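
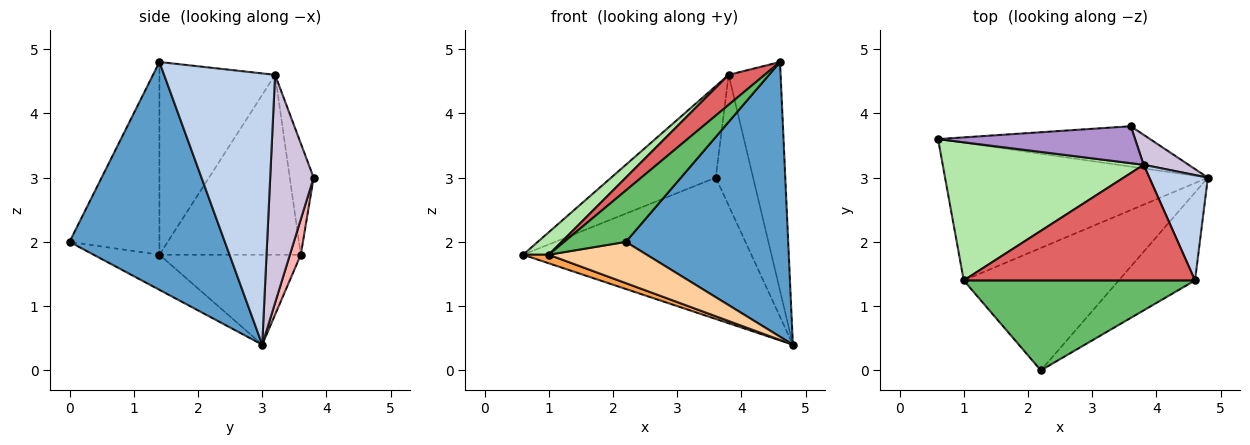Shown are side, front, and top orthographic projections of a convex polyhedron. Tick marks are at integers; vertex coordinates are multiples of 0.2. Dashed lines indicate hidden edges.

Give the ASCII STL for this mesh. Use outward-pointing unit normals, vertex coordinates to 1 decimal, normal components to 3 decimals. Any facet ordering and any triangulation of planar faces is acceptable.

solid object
 facet normal 0.674 -0.704 -0.225
  outer loop
   vertex 4.6 1.4 4.8
   vertex 2.2 0.0 2.0
   vertex 4.8 3.0 0.4
  endloop
 endfacet
 facet normal 0.889 0.416 0.192
  outer loop
   vertex 3.8 3.2 4.6
   vertex 4.6 1.4 4.8
   vertex 4.8 3.0 0.4
  endloop
 endfacet
 facet normal -0.323 -0.059 -0.944
  outer loop
   vertex 1.0 1.4 1.8
   vertex 0.6 3.6 1.8
   vertex 4.8 3.0 0.4
  endloop
 endfacet
 facet normal -0.210 -0.312 -0.927
  outer loop
   vertex 1.0 1.4 1.8
   vertex 4.8 3.0 0.4
   vertex 2.2 0.0 2.0
  endloop
 endfacet
 facet normal -0.586 -0.402 0.703
  outer loop
   vertex 1.0 1.4 1.8
   vertex 2.2 0.0 2.0
   vertex 4.6 1.4 4.8
  endloop
 endfacet
 facet normal -0.662 -0.120 0.740
  outer loop
   vertex 1.0 1.4 1.8
   vertex 3.8 3.2 4.6
   vertex 0.6 3.6 1.8
  endloop
 endfacet
 facet normal -0.628 -0.195 0.753
  outer loop
   vertex 1.0 1.4 1.8
   vertex 4.6 1.4 4.8
   vertex 3.8 3.2 4.6
  endloop
 endfacet
 facet normal 0.046 0.961 -0.274
  outer loop
   vertex 3.6 3.8 3.0
   vertex 4.8 3.0 0.4
   vertex 0.6 3.6 1.8
  endloop
 endfacet
 facet normal -0.207 0.907 0.366
  outer loop
   vertex 3.6 3.8 3.0
   vertex 0.6 3.6 1.8
   vertex 3.8 3.2 4.6
  endloop
 endfacet
 facet normal 0.750 0.645 0.148
  outer loop
   vertex 3.6 3.8 3.0
   vertex 3.8 3.2 4.6
   vertex 4.8 3.0 0.4
  endloop
 endfacet
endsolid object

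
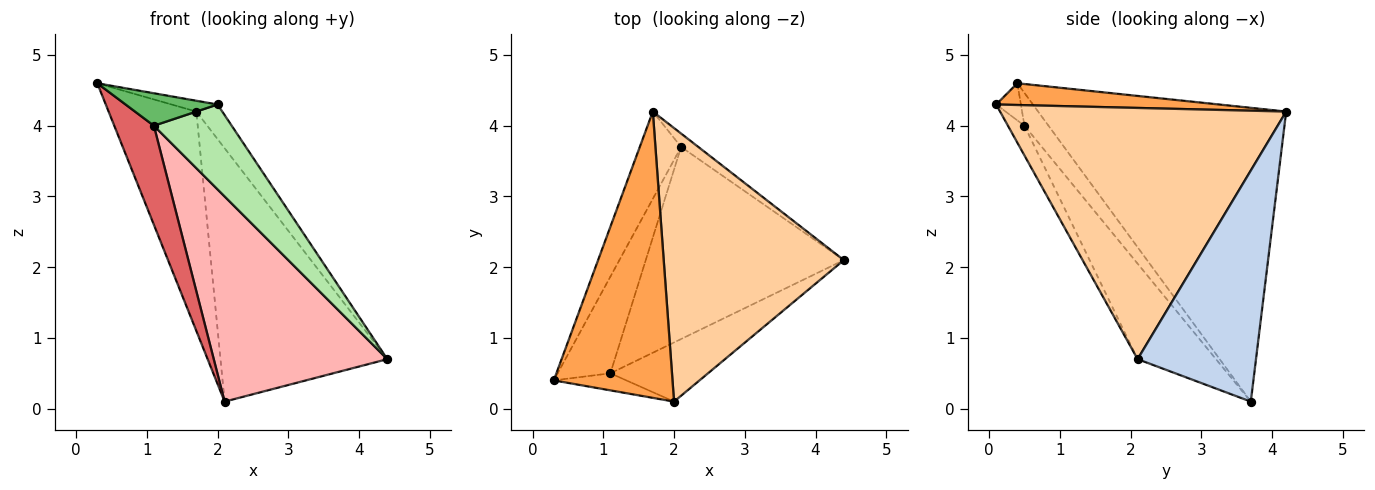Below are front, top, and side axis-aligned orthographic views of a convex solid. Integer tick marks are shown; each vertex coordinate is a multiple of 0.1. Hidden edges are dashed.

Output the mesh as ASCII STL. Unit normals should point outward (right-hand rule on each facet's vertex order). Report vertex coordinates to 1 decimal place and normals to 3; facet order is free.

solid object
 facet normal -0.935 0.330 -0.131
  outer loop
   vertex 2.1 3.7 0.1
   vertex 0.3 0.4 4.6
   vertex 1.7 4.2 4.2
  endloop
 endfacet
 facet normal 0.578 0.815 -0.043
  outer loop
   vertex 2.1 3.7 0.1
   vertex 1.7 4.2 4.2
   vertex 4.4 2.1 0.7
  endloop
 endfacet
 facet normal 0.180 0.037 0.983
  outer loop
   vertex 2.0 0.1 4.3
   vertex 1.7 4.2 4.2
   vertex 0.3 0.4 4.6
  endloop
 endfacet
 facet normal 0.810 0.073 0.581
  outer loop
   vertex 2.0 0.1 4.3
   vertex 4.4 2.1 0.7
   vertex 1.7 4.2 4.2
  endloop
 endfacet
 facet normal -0.232 -0.861 -0.453
  outer loop
   vertex 1.1 0.5 4.0
   vertex 2.0 0.1 4.3
   vertex 0.3 0.4 4.6
  endloop
 endfacet
 facet normal -0.171 -0.808 -0.563
  outer loop
   vertex 1.1 0.5 4.0
   vertex 4.4 2.1 0.7
   vertex 2.0 0.1 4.3
  endloop
 endfacet
 facet normal -0.398 -0.656 -0.641
  outer loop
   vertex 1.1 0.5 4.0
   vertex 0.3 0.4 4.6
   vertex 2.1 3.7 0.1
  endloop
 endfacet
 facet normal -0.313 -0.693 -0.649
  outer loop
   vertex 1.1 0.5 4.0
   vertex 2.1 3.7 0.1
   vertex 4.4 2.1 0.7
  endloop
 endfacet
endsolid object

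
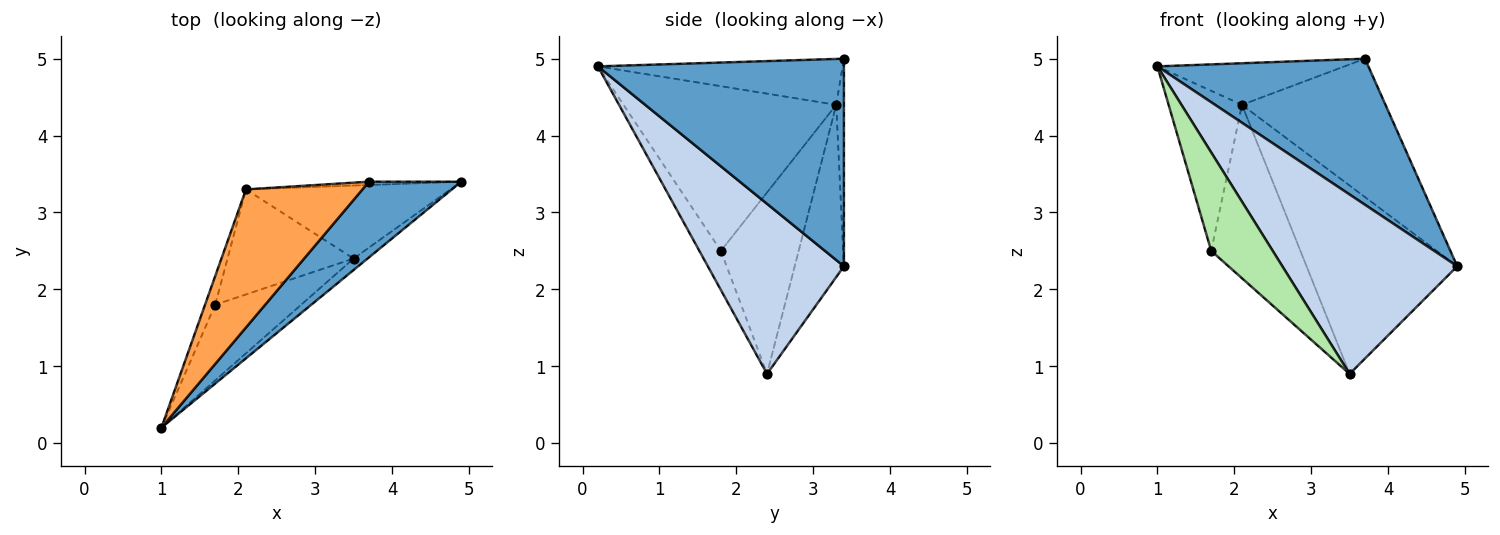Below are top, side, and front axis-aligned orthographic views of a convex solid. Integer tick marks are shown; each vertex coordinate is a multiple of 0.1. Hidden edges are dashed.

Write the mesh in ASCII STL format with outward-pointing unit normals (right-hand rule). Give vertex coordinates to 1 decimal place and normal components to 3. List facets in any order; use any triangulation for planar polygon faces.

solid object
 facet normal 0.719 -0.617 0.320
  outer loop
   vertex 3.7 3.4 5.0
   vertex 1.0 0.2 4.9
   vertex 4.9 3.4 2.3
  endloop
 endfacet
 facet normal 0.613 -0.788 -0.050
  outer loop
   vertex 3.5 2.4 0.9
   vertex 4.9 3.4 2.3
   vertex 1.0 0.2 4.9
  endloop
 endfacet
 facet normal -0.353 0.270 0.896
  outer loop
   vertex 2.1 3.3 4.4
   vertex 1.0 0.2 4.9
   vertex 3.7 3.4 5.0
  endloop
 endfacet
 facet normal -0.053 0.998 -0.024
  outer loop
   vertex 2.1 3.3 4.4
   vertex 3.7 3.4 5.0
   vertex 4.9 3.4 2.3
  endloop
 endfacet
 facet normal -0.291 0.892 -0.346
  outer loop
   vertex 2.1 3.3 4.4
   vertex 4.9 3.4 2.3
   vertex 3.5 2.4 0.9
  endloop
 endfacet
 facet normal -0.267 -0.764 -0.587
  outer loop
   vertex 1.7 1.8 2.5
   vertex 3.5 2.4 0.9
   vertex 1.0 0.2 4.9
  endloop
 endfacet
 facet normal -0.944 0.325 -0.058
  outer loop
   vertex 1.7 1.8 2.5
   vertex 1.0 0.2 4.9
   vertex 2.1 3.3 4.4
  endloop
 endfacet
 facet normal -0.598 0.686 -0.415
  outer loop
   vertex 1.7 1.8 2.5
   vertex 2.1 3.3 4.4
   vertex 3.5 2.4 0.9
  endloop
 endfacet
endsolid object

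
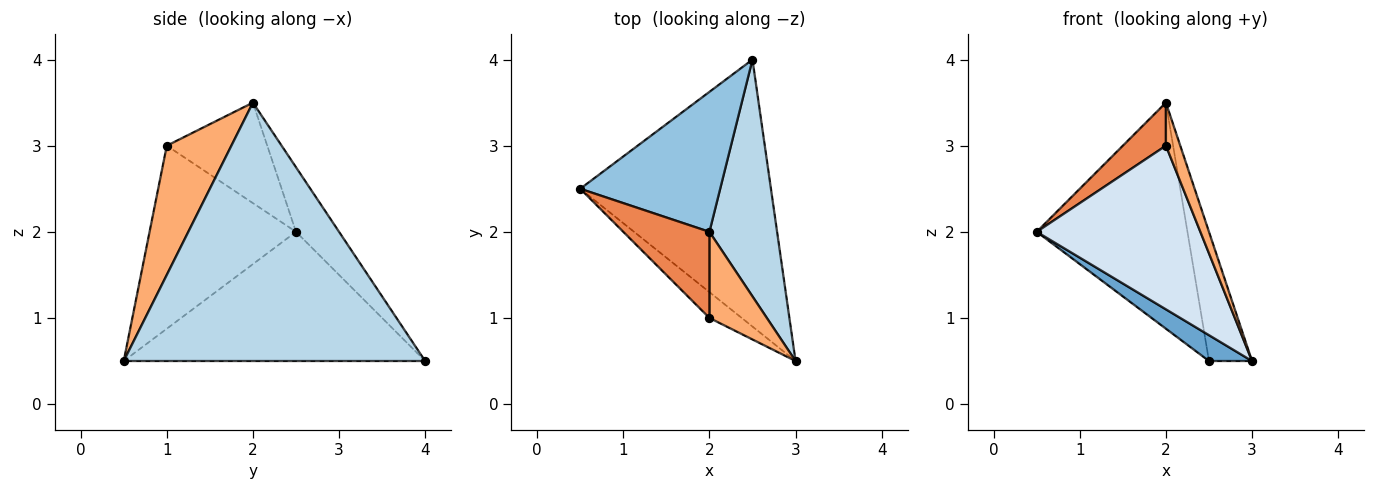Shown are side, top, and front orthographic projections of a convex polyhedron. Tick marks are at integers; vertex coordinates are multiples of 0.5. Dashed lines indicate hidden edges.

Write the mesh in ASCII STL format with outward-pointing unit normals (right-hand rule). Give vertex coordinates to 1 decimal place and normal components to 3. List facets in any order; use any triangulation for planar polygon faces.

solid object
 facet normal -0.559 -0.080 -0.825
  outer loop
   vertex 2.5 4.0 0.5
   vertex 3.0 0.5 0.5
   vertex 0.5 2.5 2.0
  endloop
 endfacet
 facet normal -0.236 0.826 0.511
  outer loop
   vertex 2.0 2.0 3.5
   vertex 2.5 4.0 0.5
   vertex 0.5 2.5 2.0
  endloop
 endfacet
 facet normal 0.958 0.137 0.251
  outer loop
   vertex 2.0 2.0 3.5
   vertex 3.0 0.5 0.5
   vertex 2.5 4.0 0.5
  endloop
 endfacet
 facet normal -0.662 -0.740 -0.117
  outer loop
   vertex 2.0 1.0 3.0
   vertex 0.5 2.5 2.0
   vertex 3.0 0.5 0.5
  endloop
 endfacet
 facet normal -0.722 -0.309 0.619
  outer loop
   vertex 2.0 1.0 3.0
   vertex 2.0 2.0 3.5
   vertex 0.5 2.5 2.0
  endloop
 endfacet
 facet normal 0.896 -0.199 0.398
  outer loop
   vertex 2.0 1.0 3.0
   vertex 3.0 0.5 0.5
   vertex 2.0 2.0 3.5
  endloop
 endfacet
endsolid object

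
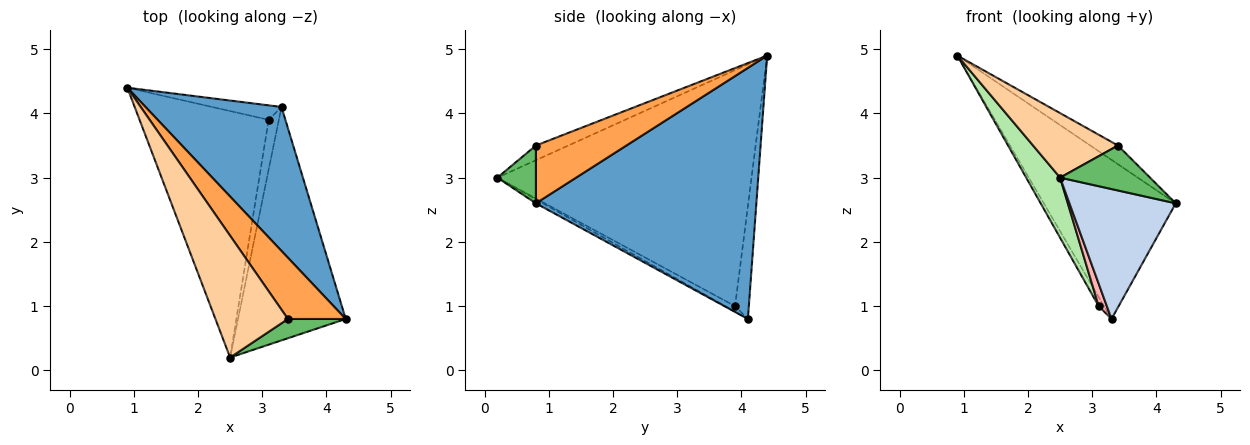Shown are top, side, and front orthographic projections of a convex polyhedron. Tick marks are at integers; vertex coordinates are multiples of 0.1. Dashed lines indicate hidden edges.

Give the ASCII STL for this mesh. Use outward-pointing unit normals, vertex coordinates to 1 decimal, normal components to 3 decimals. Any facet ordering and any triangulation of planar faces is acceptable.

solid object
 facet normal 0.778 0.466 0.421
  outer loop
   vertex 3.3 4.1 0.8
   vertex 0.9 4.4 4.9
   vertex 4.3 0.8 2.6
  endloop
 endfacet
 facet normal -0.032 -0.486 -0.873
  outer loop
   vertex 3.3 4.1 0.8
   vertex 4.3 0.8 2.6
   vertex 2.5 0.2 3.0
  endloop
 endfacet
 facet normal 0.691 0.211 0.691
  outer loop
   vertex 3.4 0.8 3.5
   vertex 4.3 0.8 2.6
   vertex 0.9 4.4 4.9
  endloop
 endfacet
 facet normal -0.176 -0.461 0.870
  outer loop
   vertex 3.4 0.8 3.5
   vertex 0.9 4.4 4.9
   vertex 2.5 0.2 3.0
  endloop
 endfacet
 facet normal 0.367 -0.855 0.367
  outer loop
   vertex 3.4 0.8 3.5
   vertex 2.5 0.2 3.0
   vertex 4.3 0.8 2.6
  endloop
 endfacet
 facet normal -0.871 -0.116 -0.477
  outer loop
   vertex 3.1 3.9 1.0
   vertex 2.5 0.2 3.0
   vertex 0.9 4.4 4.9
  endloop
 endfacet
 facet normal -0.810 0.313 -0.497
  outer loop
   vertex 3.1 3.9 1.0
   vertex 0.9 4.4 4.9
   vertex 3.3 4.1 0.8
  endloop
 endfacet
 facet normal -0.447 -0.368 -0.815
  outer loop
   vertex 3.1 3.9 1.0
   vertex 3.3 4.1 0.8
   vertex 2.5 0.2 3.0
  endloop
 endfacet
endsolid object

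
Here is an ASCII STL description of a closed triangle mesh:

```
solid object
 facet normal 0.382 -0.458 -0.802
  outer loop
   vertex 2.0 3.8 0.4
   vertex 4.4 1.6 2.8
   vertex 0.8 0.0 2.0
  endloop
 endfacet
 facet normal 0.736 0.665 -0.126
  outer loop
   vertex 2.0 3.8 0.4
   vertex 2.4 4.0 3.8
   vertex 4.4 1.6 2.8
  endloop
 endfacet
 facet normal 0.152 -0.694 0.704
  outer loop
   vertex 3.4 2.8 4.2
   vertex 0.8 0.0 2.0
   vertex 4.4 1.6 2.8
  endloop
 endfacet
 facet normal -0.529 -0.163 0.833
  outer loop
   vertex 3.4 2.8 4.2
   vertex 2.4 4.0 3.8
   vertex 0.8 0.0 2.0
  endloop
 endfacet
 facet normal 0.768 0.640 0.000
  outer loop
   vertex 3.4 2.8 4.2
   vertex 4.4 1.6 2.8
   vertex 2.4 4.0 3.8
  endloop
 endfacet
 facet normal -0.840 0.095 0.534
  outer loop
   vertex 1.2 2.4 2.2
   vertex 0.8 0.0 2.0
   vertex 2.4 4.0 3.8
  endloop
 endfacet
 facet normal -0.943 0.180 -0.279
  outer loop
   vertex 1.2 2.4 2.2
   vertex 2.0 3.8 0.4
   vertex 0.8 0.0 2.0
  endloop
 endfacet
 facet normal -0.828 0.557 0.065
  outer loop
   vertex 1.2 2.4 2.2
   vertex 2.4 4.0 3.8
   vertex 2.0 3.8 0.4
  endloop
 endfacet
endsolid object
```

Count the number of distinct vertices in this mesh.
6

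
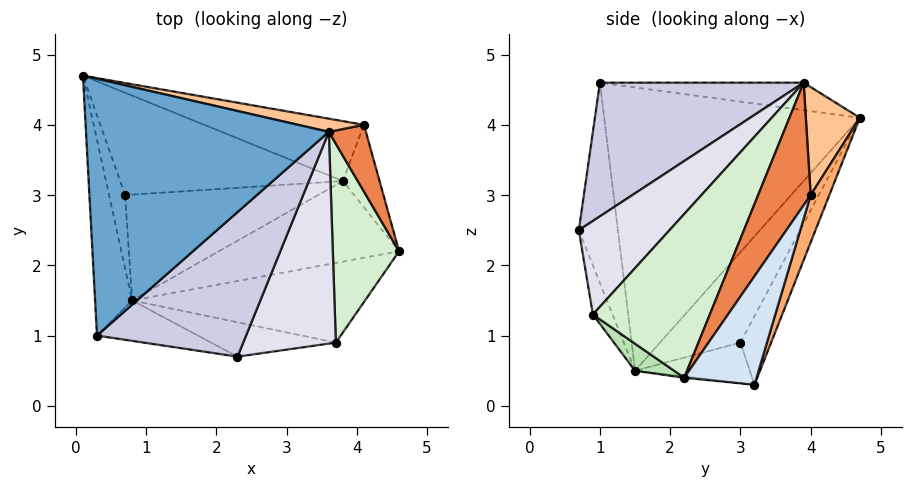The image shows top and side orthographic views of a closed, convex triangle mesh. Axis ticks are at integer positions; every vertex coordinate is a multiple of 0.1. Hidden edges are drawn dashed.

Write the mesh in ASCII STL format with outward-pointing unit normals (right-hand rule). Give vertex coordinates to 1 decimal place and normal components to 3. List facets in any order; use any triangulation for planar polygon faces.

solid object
 facet normal -0.112 0.127 0.986
  outer loop
   vertex 3.6 3.9 4.6
   vertex 0.1 4.7 4.1
   vertex 0.3 1.0 4.6
  endloop
 endfacet
 facet normal -0.989 -0.071 -0.129
  outer loop
   vertex 0.8 1.5 0.5
   vertex 0.3 1.0 4.6
   vertex 0.1 4.7 4.1
  endloop
 endfacet
 facet normal -0.007 -0.105 -0.994
  outer loop
   vertex 0.8 1.5 0.5
   vertex 3.8 3.2 0.3
   vertex 4.6 2.2 0.4
  endloop
 endfacet
 facet normal 0.767 0.587 -0.259
  outer loop
   vertex 4.1 4.0 3.0
   vertex 4.6 2.2 0.4
   vertex 3.8 3.2 0.3
  endloop
 endfacet
 facet normal 0.946 -0.151 0.286
  outer loop
   vertex 4.1 4.0 3.0
   vertex 3.6 3.9 4.6
   vertex 4.6 2.2 0.4
  endloop
 endfacet
 facet normal 0.086 0.953 -0.292
  outer loop
   vertex 4.1 4.0 3.0
   vertex 3.8 3.2 0.3
   vertex 0.1 4.7 4.1
  endloop
 endfacet
 facet normal 0.204 0.971 0.124
  outer loop
   vertex 4.1 4.0 3.0
   vertex 0.1 4.7 4.1
   vertex 3.6 3.9 4.6
  endloop
 endfacet
 facet normal -0.150 0.861 -0.486
  outer loop
   vertex 0.7 3.0 0.9
   vertex 0.1 4.7 4.1
   vertex 3.8 3.2 0.3
  endloop
 endfacet
 facet normal -0.984 -0.019 -0.174
  outer loop
   vertex 0.7 3.0 0.9
   vertex 0.8 1.5 0.5
   vertex 0.1 4.7 4.1
  endloop
 endfacet
 facet normal -0.199 0.240 -0.950
  outer loop
   vertex 0.7 3.0 0.9
   vertex 3.8 3.2 0.3
   vertex 0.8 1.5 0.5
  endloop
 endfacet
 facet normal 0.091 -0.609 -0.788
  outer loop
   vertex 3.7 0.9 1.3
   vertex 0.8 1.5 0.5
   vertex 4.6 2.2 0.4
  endloop
 endfacet
 facet normal 0.866 -0.357 0.351
  outer loop
   vertex 3.7 0.9 1.3
   vertex 4.6 2.2 0.4
   vertex 3.6 3.9 4.6
  endloop
 endfacet
 facet normal -0.300 -0.942 -0.151
  outer loop
   vertex 2.3 0.7 2.5
   vertex 0.3 1.0 4.6
   vertex 0.8 1.5 0.5
  endloop
 endfacet
 facet normal -0.116 -0.949 -0.293
  outer loop
   vertex 2.3 0.7 2.5
   vertex 0.8 1.5 0.5
   vertex 3.7 0.9 1.3
  endloop
 endfacet
 facet normal 0.532 -0.605 0.593
  outer loop
   vertex 2.3 0.7 2.5
   vertex 3.6 3.9 4.6
   vertex 0.3 1.0 4.6
  endloop
 endfacet
 facet normal 0.568 -0.600 0.563
  outer loop
   vertex 2.3 0.7 2.5
   vertex 3.7 0.9 1.3
   vertex 3.6 3.9 4.6
  endloop
 endfacet
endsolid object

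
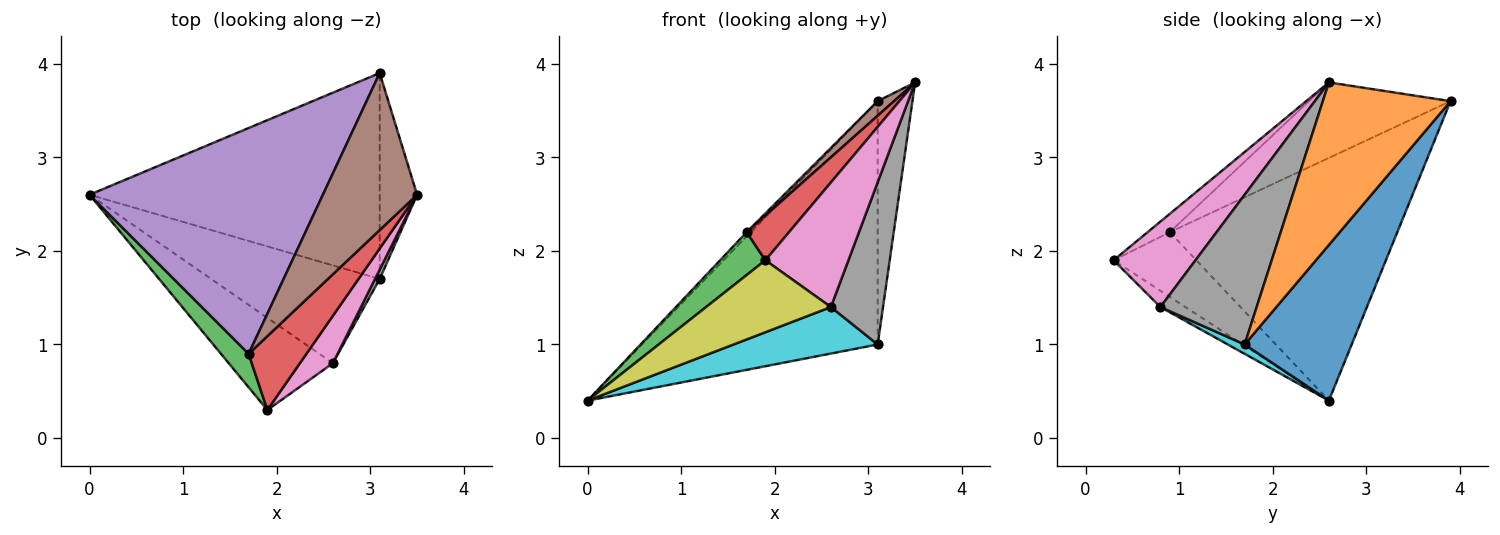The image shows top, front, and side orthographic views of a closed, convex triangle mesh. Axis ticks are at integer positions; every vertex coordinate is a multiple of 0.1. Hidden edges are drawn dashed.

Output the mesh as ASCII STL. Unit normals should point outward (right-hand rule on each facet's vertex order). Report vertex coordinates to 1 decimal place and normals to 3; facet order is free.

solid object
 facet normal 0.328 0.721 -0.610
  outer loop
   vertex 3.1 1.7 1.0
   vertex 0.0 2.6 0.4
   vertex 3.1 3.9 3.6
  endloop
 endfacet
 facet normal 0.942 0.256 -0.217
  outer loop
   vertex 3.1 1.7 1.0
   vertex 3.1 3.9 3.6
   vertex 3.5 2.6 3.8
  endloop
 endfacet
 facet normal -0.821 -0.449 0.351
  outer loop
   vertex 1.7 0.9 2.2
   vertex 0.0 2.6 0.4
   vertex 1.9 0.3 1.9
  endloop
 endfacet
 facet normal -0.262 -0.500 0.826
  outer loop
   vertex 1.7 0.9 2.2
   vertex 1.9 0.3 1.9
   vertex 3.5 2.6 3.8
  endloop
 endfacet
 facet normal -0.721 0.013 0.693
  outer loop
   vertex 1.7 0.9 2.2
   vertex 3.1 3.9 3.6
   vertex 0.0 2.6 0.4
  endloop
 endfacet
 facet normal -0.624 -0.072 0.778
  outer loop
   vertex 1.7 0.9 2.2
   vertex 3.5 2.6 3.8
   vertex 3.1 3.9 3.6
  endloop
 endfacet
 facet normal 0.678 -0.687 0.261
  outer loop
   vertex 2.6 0.8 1.4
   vertex 3.5 2.6 3.8
   vertex 1.9 0.3 1.9
  endloop
 endfacet
 facet normal 0.879 -0.476 0.027
  outer loop
   vertex 2.6 0.8 1.4
   vertex 3.1 1.7 1.0
   vertex 3.5 2.6 3.8
  endloop
 endfacet
 facet normal -0.122 -0.611 -0.782
  outer loop
   vertex 2.6 0.8 1.4
   vertex 1.9 0.3 1.9
   vertex 0.0 2.6 0.4
  endloop
 endfacet
 facet normal 0.050 -0.429 -0.902
  outer loop
   vertex 2.6 0.8 1.4
   vertex 0.0 2.6 0.4
   vertex 3.1 1.7 1.0
  endloop
 endfacet
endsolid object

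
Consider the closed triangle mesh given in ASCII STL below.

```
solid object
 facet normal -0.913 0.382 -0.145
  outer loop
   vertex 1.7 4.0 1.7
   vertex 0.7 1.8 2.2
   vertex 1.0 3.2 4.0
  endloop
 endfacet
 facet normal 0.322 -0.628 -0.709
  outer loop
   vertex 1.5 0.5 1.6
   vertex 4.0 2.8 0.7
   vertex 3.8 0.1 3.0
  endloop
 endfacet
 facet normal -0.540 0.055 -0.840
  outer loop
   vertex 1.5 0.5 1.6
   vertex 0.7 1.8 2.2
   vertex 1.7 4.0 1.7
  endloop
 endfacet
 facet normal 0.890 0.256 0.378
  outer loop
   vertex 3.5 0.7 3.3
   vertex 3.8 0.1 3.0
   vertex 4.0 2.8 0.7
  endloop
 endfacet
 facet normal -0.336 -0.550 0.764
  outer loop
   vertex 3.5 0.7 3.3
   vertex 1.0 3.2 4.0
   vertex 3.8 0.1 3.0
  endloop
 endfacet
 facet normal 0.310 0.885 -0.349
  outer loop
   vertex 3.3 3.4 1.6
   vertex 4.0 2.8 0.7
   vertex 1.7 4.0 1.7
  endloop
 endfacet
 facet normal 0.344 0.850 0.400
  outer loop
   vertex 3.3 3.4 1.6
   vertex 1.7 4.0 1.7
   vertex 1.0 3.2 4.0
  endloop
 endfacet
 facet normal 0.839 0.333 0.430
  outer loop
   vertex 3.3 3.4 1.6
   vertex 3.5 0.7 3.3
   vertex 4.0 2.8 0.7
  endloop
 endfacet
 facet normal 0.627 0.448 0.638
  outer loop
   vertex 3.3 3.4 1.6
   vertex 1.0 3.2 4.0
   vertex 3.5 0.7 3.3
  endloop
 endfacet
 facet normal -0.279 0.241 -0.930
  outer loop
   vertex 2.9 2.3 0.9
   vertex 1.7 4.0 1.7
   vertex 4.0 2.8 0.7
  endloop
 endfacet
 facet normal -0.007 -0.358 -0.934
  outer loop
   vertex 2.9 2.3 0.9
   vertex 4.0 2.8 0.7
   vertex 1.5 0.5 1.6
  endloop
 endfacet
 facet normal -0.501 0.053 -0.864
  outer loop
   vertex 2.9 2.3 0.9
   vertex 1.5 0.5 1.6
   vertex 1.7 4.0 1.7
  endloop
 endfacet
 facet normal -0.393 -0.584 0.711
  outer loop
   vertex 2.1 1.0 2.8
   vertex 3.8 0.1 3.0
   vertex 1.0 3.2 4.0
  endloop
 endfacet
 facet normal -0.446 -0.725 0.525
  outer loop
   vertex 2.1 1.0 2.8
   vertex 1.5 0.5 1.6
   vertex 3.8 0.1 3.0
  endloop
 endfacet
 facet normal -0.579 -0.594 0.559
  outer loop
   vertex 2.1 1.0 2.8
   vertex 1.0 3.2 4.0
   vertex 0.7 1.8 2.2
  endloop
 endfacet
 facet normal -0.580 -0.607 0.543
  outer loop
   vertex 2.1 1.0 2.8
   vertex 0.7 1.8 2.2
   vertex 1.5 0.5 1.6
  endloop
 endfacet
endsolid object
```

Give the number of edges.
24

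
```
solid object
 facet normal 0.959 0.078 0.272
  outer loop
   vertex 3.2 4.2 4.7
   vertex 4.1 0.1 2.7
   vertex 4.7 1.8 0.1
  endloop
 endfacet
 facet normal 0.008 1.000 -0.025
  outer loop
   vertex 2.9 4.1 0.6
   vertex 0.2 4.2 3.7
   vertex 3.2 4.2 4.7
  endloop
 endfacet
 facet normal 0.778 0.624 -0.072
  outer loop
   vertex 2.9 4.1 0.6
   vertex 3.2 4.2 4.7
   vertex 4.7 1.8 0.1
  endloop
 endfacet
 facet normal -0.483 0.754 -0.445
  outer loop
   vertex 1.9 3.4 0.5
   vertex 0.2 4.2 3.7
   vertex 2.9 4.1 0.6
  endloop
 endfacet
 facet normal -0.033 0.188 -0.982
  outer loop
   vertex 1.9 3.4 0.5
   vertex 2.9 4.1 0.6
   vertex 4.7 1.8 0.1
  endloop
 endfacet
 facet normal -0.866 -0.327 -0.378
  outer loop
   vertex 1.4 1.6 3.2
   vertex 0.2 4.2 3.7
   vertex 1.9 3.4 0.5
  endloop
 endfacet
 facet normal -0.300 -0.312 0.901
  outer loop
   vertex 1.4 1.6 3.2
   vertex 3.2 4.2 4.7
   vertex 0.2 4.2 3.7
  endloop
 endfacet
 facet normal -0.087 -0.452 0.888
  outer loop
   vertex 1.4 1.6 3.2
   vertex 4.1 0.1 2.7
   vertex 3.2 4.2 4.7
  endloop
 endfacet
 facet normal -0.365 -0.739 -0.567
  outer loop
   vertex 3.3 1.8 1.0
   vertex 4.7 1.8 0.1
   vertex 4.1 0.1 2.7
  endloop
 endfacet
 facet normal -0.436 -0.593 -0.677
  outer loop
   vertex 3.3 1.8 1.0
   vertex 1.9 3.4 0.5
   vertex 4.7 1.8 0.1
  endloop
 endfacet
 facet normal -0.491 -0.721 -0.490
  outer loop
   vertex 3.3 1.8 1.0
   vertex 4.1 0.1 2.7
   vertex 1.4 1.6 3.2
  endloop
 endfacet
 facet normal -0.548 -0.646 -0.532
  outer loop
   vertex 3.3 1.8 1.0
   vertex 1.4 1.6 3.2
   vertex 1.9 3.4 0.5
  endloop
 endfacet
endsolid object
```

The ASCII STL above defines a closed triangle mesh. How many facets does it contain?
12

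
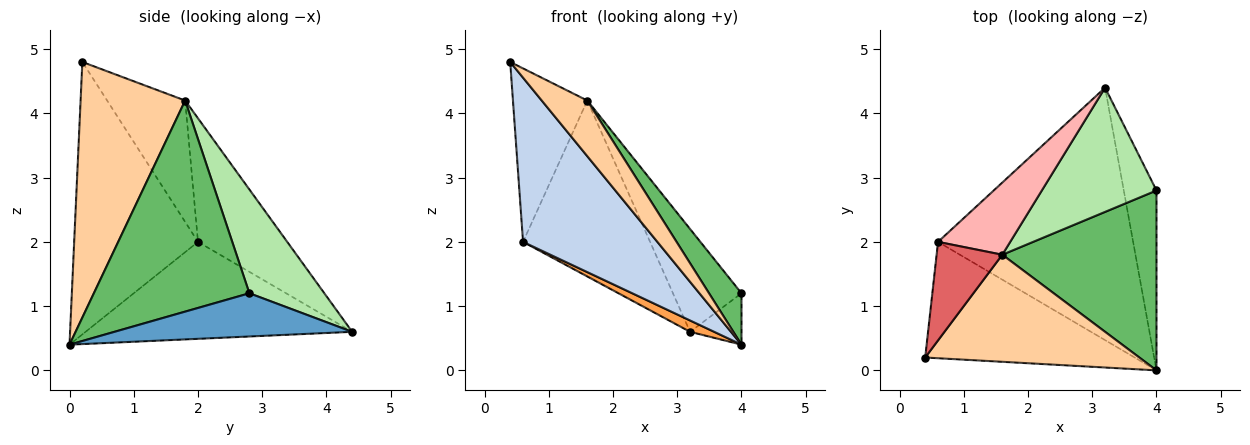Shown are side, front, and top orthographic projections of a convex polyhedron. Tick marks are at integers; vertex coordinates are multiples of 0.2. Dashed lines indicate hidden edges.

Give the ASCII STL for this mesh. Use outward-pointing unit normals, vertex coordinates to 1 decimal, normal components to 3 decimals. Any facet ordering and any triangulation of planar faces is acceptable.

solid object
 facet normal 0.786 0.170 -0.595
  outer loop
   vertex 3.2 4.4 0.6
   vertex 4.0 2.8 1.2
   vertex 4.0 0.0 0.4
  endloop
 endfacet
 facet normal -0.601 -0.652 -0.462
  outer loop
   vertex 0.6 2.0 2.0
   vertex 4.0 0.0 0.4
   vertex 0.4 0.2 4.8
  endloop
 endfacet
 facet normal -0.445 -0.040 -0.895
  outer loop
   vertex 0.6 2.0 2.0
   vertex 3.2 4.4 0.6
   vertex 4.0 0.0 0.4
  endloop
 endfacet
 facet normal 0.727 -0.317 0.609
  outer loop
   vertex 1.6 1.8 4.2
   vertex 0.4 0.2 4.8
   vertex 4.0 0.0 0.4
  endloop
 endfacet
 facet normal 0.796 -0.166 0.582
  outer loop
   vertex 1.6 1.8 4.2
   vertex 4.0 0.0 0.4
   vertex 4.0 2.8 1.2
  endloop
 endfacet
 facet normal 0.572 0.523 0.632
  outer loop
   vertex 1.6 1.8 4.2
   vertex 4.0 2.8 1.2
   vertex 3.2 4.4 0.6
  endloop
 endfacet
 facet normal -0.674 0.642 0.365
  outer loop
   vertex 1.6 1.8 4.2
   vertex 0.6 2.0 2.0
   vertex 0.4 0.2 4.8
  endloop
 endfacet
 facet normal -0.545 0.776 0.318
  outer loop
   vertex 1.6 1.8 4.2
   vertex 3.2 4.4 0.6
   vertex 0.6 2.0 2.0
  endloop
 endfacet
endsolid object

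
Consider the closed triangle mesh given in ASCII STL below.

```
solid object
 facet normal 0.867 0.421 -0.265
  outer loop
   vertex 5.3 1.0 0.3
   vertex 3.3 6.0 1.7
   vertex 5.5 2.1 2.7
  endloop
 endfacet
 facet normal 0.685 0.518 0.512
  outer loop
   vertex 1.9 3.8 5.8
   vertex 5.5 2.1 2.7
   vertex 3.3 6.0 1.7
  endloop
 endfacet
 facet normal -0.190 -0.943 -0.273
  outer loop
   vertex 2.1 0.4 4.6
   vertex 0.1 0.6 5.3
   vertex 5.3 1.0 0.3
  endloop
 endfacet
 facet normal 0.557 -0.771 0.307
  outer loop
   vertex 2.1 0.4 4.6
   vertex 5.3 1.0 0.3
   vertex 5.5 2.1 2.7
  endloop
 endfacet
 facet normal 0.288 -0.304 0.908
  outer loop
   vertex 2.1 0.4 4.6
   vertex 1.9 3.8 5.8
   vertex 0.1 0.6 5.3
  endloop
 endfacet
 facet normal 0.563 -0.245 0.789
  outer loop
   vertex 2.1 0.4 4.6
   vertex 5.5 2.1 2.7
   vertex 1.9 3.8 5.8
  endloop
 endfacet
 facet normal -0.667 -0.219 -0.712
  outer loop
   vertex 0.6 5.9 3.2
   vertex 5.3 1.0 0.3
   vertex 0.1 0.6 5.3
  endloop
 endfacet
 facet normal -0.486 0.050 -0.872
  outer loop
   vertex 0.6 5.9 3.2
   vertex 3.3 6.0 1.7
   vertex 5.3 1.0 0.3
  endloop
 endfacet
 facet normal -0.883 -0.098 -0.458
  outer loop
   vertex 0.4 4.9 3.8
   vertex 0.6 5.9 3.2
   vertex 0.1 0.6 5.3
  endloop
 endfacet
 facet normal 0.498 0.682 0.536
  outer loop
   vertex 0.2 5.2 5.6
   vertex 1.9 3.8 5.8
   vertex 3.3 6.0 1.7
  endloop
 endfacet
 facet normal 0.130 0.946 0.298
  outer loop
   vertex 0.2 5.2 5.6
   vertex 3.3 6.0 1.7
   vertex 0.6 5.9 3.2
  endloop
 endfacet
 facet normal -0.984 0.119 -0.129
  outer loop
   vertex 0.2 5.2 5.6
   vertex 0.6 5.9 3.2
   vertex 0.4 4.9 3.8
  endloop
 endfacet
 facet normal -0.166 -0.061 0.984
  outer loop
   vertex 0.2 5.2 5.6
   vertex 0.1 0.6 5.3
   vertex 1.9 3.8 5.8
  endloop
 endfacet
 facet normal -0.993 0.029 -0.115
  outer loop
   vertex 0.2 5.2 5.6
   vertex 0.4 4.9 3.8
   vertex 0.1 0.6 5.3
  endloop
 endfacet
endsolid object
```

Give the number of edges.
21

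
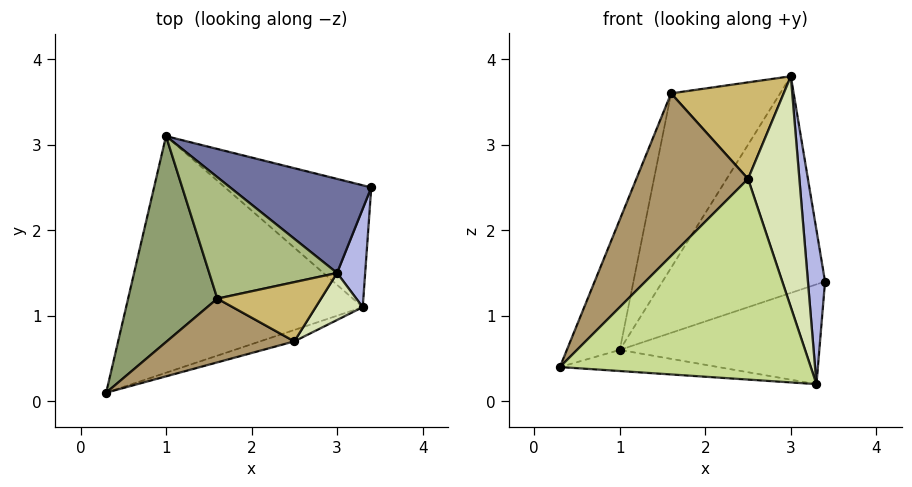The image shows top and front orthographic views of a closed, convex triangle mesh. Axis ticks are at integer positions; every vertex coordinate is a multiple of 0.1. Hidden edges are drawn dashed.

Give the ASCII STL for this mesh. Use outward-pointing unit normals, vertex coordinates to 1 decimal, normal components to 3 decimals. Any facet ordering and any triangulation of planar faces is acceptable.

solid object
 facet normal 0.096 0.913 0.396
  outer loop
   vertex 3.0 1.5 3.8
   vertex 3.4 2.5 1.4
   vertex 1.0 3.1 0.6
  endloop
 endfacet
 facet normal -0.096 0.088 -0.991
  outer loop
   vertex 3.3 1.1 0.2
   vertex 0.3 0.1 0.4
   vertex 1.0 3.1 0.6
  endloop
 endfacet
 facet normal 0.384 0.585 -0.714
  outer loop
   vertex 3.3 1.1 0.2
   vertex 1.0 3.1 0.6
   vertex 3.4 2.5 1.4
  endloop
 endfacet
 facet normal 0.983 -0.155 0.099
  outer loop
   vertex 3.3 1.1 0.2
   vertex 3.4 2.5 1.4
   vertex 3.0 1.5 3.8
  endloop
 endfacet
 facet normal -0.930 0.196 0.310
  outer loop
   vertex 1.6 1.2 3.6
   vertex 1.0 3.1 0.6
   vertex 0.3 0.1 0.4
  endloop
 endfacet
 facet normal -0.249 0.795 0.553
  outer loop
   vertex 1.6 1.2 3.6
   vertex 3.0 1.5 3.8
   vertex 1.0 3.1 0.6
  endloop
 endfacet
 facet normal 0.313 -0.948 -0.054
  outer loop
   vertex 2.5 0.7 2.6
   vertex 0.3 0.1 0.4
   vertex 3.3 1.1 0.2
  endloop
 endfacet
 facet normal 0.736 -0.663 0.135
  outer loop
   vertex 2.5 0.7 2.6
   vertex 3.3 1.1 0.2
   vertex 3.0 1.5 3.8
  endloop
 endfacet
 facet normal -0.111 -0.925 0.363
  outer loop
   vertex 2.5 0.7 2.6
   vertex 1.6 1.2 3.6
   vertex 0.3 0.1 0.4
  endloop
 endfacet
 facet normal 0.107 -0.847 0.520
  outer loop
   vertex 2.5 0.7 2.6
   vertex 3.0 1.5 3.8
   vertex 1.6 1.2 3.6
  endloop
 endfacet
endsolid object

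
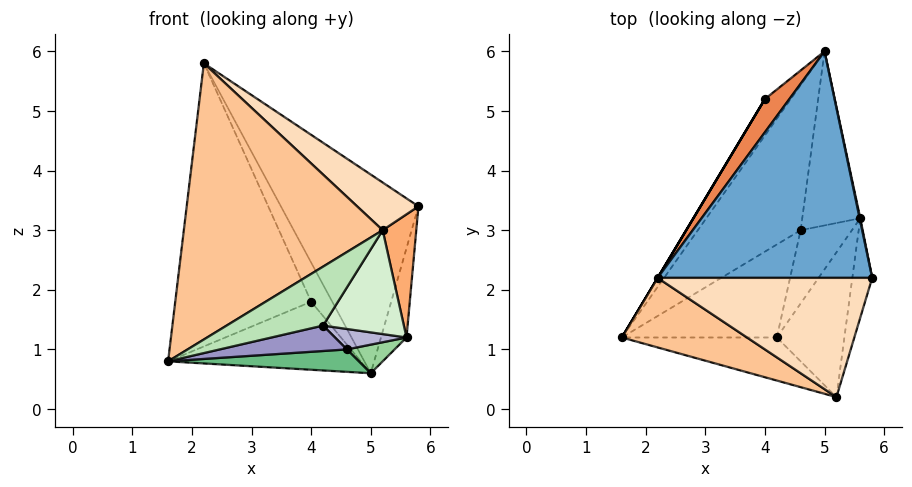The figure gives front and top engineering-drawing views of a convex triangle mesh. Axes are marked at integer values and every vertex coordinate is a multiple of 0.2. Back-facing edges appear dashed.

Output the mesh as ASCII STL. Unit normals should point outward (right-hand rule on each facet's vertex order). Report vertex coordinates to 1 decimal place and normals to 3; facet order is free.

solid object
 facet normal 0.448 0.590 0.672
  outer loop
   vertex 2.2 2.2 5.8
   vertex 5.8 2.2 3.4
   vertex 5.0 6.0 0.6
  endloop
 endfacet
 facet normal 0.977 0.211 0.007
  outer loop
   vertex 5.6 3.2 1.2
   vertex 5.0 6.0 0.6
   vertex 5.8 2.2 3.4
  endloop
 endfacet
 facet normal -0.786 0.545 -0.292
  outer loop
   vertex 4.0 5.2 1.8
   vertex 5.0 6.0 0.6
   vertex 1.6 1.2 0.8
  endloop
 endfacet
 facet normal -0.857 0.514 0.000
  outer loop
   vertex 4.0 5.2 1.8
   vertex 1.6 1.2 0.8
   vertex 2.2 2.2 5.8
  endloop
 endfacet
 facet normal 0.164 0.752 0.638
  outer loop
   vertex 4.0 5.2 1.8
   vertex 2.2 2.2 5.8
   vertex 5.0 6.0 0.6
  endloop
 endfacet
 facet normal 0.949 -0.245 -0.198
  outer loop
   vertex 5.2 0.2 3.0
   vertex 5.6 3.2 1.2
   vertex 5.8 2.2 3.4
  endloop
 endfacet
 facet normal -0.386 -0.895 0.225
  outer loop
   vertex 5.2 0.2 3.0
   vertex 2.2 2.2 5.8
   vertex 1.6 1.2 0.8
  endloop
 endfacet
 facet normal 0.526 -0.316 0.789
  outer loop
   vertex 5.2 0.2 3.0
   vertex 5.8 2.2 3.4
   vertex 2.2 2.2 5.8
  endloop
 endfacet
 facet normal 0.156 -0.151 -0.976
  outer loop
   vertex 4.6 3.0 1.0
   vertex 1.6 1.2 0.8
   vertex 5.0 6.0 0.6
  endloop
 endfacet
 facet normal 0.224 -0.158 -0.962
  outer loop
   vertex 4.6 3.0 1.0
   vertex 5.0 6.0 0.6
   vertex 5.6 3.2 1.2
  endloop
 endfacet
 facet normal 0.135 -0.800 -0.584
  outer loop
   vertex 4.2 1.2 1.4
   vertex 5.2 0.2 3.0
   vertex 1.6 1.2 0.8
  endloop
 endfacet
 facet normal 0.583 -0.474 -0.660
  outer loop
   vertex 4.2 1.2 1.4
   vertex 5.6 3.2 1.2
   vertex 5.2 0.2 3.0
  endloop
 endfacet
 facet normal 0.217 -0.258 -0.942
  outer loop
   vertex 4.2 1.2 1.4
   vertex 1.6 1.2 0.8
   vertex 4.6 3.0 1.0
  endloop
 endfacet
 facet normal 0.239 -0.261 -0.935
  outer loop
   vertex 4.2 1.2 1.4
   vertex 4.6 3.0 1.0
   vertex 5.6 3.2 1.2
  endloop
 endfacet
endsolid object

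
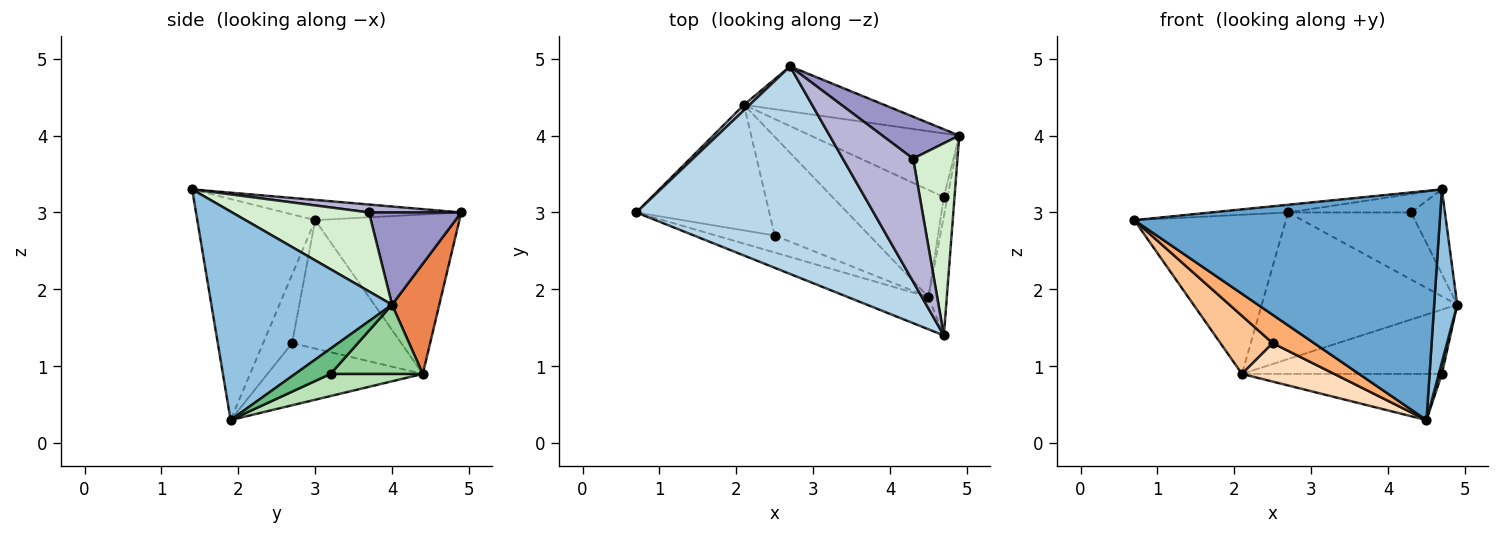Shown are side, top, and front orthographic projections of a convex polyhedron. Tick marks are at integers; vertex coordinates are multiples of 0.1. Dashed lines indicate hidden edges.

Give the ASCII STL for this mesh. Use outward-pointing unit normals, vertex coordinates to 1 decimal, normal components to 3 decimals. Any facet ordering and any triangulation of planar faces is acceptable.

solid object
 facet normal -0.357 -0.925 -0.130
  outer loop
   vertex 4.5 1.9 0.3
   vertex 4.7 1.4 3.3
   vertex 0.7 3.0 2.9
  endloop
 endfacet
 facet normal 0.988 -0.126 -0.087
  outer loop
   vertex 4.5 1.9 0.3
   vertex 4.9 4.0 1.8
   vertex 4.7 1.4 3.3
  endloop
 endfacet
 facet normal -0.085 0.037 0.996
  outer loop
   vertex 2.7 4.9 3.0
   vertex 0.7 3.0 2.9
   vertex 4.7 1.4 3.3
  endloop
 endfacet
 facet normal -0.689 0.724 0.024
  outer loop
   vertex 2.7 4.9 3.0
   vertex 2.1 4.4 0.9
   vertex 0.7 3.0 2.9
  endloop
 endfacet
 facet normal 0.225 0.931 -0.286
  outer loop
   vertex 2.7 4.9 3.0
   vertex 4.9 4.0 1.8
   vertex 2.1 4.4 0.9
  endloop
 endfacet
 facet normal -0.515 -0.735 -0.441
  outer loop
   vertex 2.5 2.7 1.3
   vertex 4.5 1.9 0.3
   vertex 0.7 3.0 2.9
  endloop
 endfacet
 facet normal -0.659 -0.316 -0.682
  outer loop
   vertex 2.5 2.7 1.3
   vertex 0.7 3.0 2.9
   vertex 2.1 4.4 0.9
  endloop
 endfacet
 facet normal -0.521 -0.310 -0.795
  outer loop
   vertex 2.5 2.7 1.3
   vertex 2.1 4.4 0.9
   vertex 4.5 1.9 0.3
  endloop
 endfacet
 facet normal 0.986 -0.086 -0.143
  outer loop
   vertex 4.7 3.2 0.9
   vertex 4.9 4.0 1.8
   vertex 4.5 1.9 0.3
  endloop
 endfacet
 facet normal 0.311 0.675 -0.669
  outer loop
   vertex 4.7 3.2 0.9
   vertex 2.1 4.4 0.9
   vertex 4.9 4.0 1.8
  endloop
 endfacet
 facet normal 0.180 0.389 -0.903
  outer loop
   vertex 4.7 3.2 0.9
   vertex 4.5 1.9 0.3
   vertex 2.1 4.4 0.9
  endloop
 endfacet
 facet normal 0.852 0.211 0.479
  outer loop
   vertex 4.3 3.7 3.0
   vertex 4.7 1.4 3.3
   vertex 4.9 4.0 1.8
  endloop
 endfacet
 facet normal 0.537 0.716 0.447
  outer loop
   vertex 4.3 3.7 3.0
   vertex 4.9 4.0 1.8
   vertex 2.7 4.9 3.0
  endloop
 endfacet
 facet normal 0.111 0.147 0.983
  outer loop
   vertex 4.3 3.7 3.0
   vertex 2.7 4.9 3.0
   vertex 4.7 1.4 3.3
  endloop
 endfacet
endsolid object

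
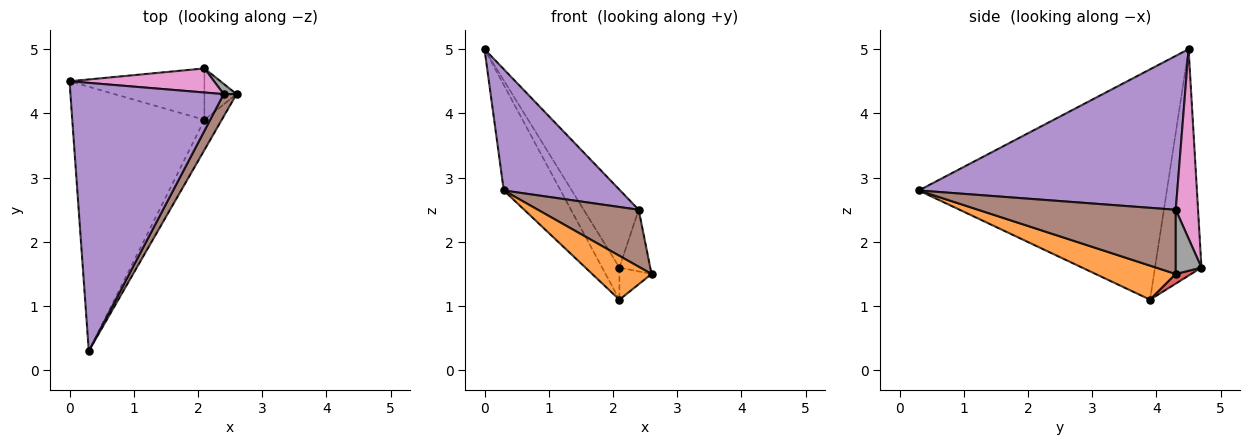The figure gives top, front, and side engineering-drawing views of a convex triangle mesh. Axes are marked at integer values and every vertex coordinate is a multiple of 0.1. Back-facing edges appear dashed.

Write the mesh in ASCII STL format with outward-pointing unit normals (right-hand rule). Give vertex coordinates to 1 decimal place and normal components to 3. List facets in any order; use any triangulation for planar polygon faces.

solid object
 facet normal -0.851 0.195 -0.488
  outer loop
   vertex 2.1 3.9 1.1
   vertex 0.3 0.3 2.8
   vertex 0.0 4.5 5.0
  endloop
 endfacet
 facet normal 0.744 -0.551 -0.379
  outer loop
   vertex 2.1 3.9 1.1
   vertex 2.6 4.3 1.5
   vertex 0.3 0.3 2.8
  endloop
 endfacet
 facet normal -0.818 0.305 -0.487
  outer loop
   vertex 2.1 4.7 1.6
   vertex 2.1 3.9 1.1
   vertex 0.0 4.5 5.0
  endloop
 endfacet
 facet normal 0.247 0.514 -0.822
  outer loop
   vertex 2.1 4.7 1.6
   vertex 2.6 4.3 1.5
   vertex 2.1 3.9 1.1
  endloop
 endfacet
 facet normal 0.675 -0.304 0.672
  outer loop
   vertex 2.4 4.3 2.5
   vertex 0.0 4.5 5.0
   vertex 0.3 0.3 2.8
  endloop
 endfacet
 facet normal 0.877 -0.447 0.175
  outer loop
   vertex 2.4 4.3 2.5
   vertex 0.3 0.3 2.8
   vertex 2.6 4.3 1.5
  endloop
 endfacet
 facet normal 0.361 0.891 0.276
  outer loop
   vertex 2.4 4.3 2.5
   vertex 2.1 4.7 1.6
   vertex 0.0 4.5 5.0
  endloop
 endfacet
 facet normal 0.635 0.762 0.127
  outer loop
   vertex 2.4 4.3 2.5
   vertex 2.6 4.3 1.5
   vertex 2.1 4.7 1.6
  endloop
 endfacet
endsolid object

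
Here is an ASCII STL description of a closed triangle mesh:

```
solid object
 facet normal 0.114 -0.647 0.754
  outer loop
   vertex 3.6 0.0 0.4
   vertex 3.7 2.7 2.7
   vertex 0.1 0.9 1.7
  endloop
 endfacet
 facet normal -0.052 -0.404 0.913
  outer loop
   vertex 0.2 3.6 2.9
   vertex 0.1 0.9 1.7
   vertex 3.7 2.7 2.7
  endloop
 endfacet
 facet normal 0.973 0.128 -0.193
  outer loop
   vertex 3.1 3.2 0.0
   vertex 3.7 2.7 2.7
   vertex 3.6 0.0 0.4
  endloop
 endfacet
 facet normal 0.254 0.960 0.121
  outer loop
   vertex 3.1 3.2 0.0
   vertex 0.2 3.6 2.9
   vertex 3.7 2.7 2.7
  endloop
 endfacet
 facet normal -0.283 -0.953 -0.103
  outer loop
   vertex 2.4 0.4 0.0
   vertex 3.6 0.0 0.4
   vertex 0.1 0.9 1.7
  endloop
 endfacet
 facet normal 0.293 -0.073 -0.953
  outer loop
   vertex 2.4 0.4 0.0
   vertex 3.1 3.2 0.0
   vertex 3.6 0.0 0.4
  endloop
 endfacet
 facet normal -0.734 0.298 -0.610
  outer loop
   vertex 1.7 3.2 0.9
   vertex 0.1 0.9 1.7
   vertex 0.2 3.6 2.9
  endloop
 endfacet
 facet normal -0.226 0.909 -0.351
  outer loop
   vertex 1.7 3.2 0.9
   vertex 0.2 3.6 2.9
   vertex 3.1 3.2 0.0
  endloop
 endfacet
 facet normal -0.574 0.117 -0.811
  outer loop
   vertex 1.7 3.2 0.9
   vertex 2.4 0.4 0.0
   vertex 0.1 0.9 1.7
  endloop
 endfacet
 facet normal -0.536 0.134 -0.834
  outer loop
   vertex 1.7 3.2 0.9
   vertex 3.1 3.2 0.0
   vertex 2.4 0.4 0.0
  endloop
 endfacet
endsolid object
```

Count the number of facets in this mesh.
10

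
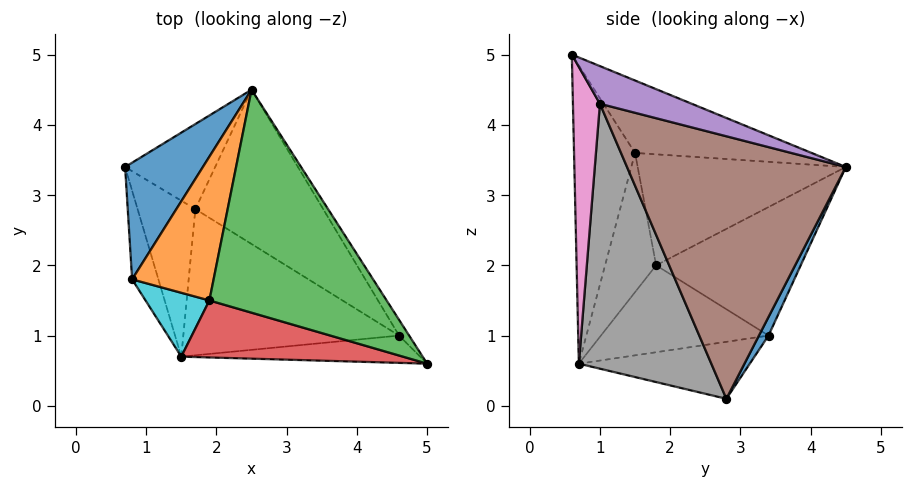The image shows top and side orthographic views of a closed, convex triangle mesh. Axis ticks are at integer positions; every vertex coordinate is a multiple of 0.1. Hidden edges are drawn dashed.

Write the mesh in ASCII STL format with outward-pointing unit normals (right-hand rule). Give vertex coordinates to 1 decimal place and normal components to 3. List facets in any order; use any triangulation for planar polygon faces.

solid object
 facet normal 0.098 0.875 -0.474
  outer loop
   vertex 1.7 2.8 0.1
   vertex 0.7 3.4 1.0
   vertex 2.5 4.5 3.4
  endloop
 endfacet
 facet normal -0.699 -0.102 -0.708
  outer loop
   vertex 1.5 0.7 0.6
   vertex 0.7 3.4 1.0
   vertex 1.7 2.8 0.1
  endloop
 endfacet
 facet normal -0.375 0.136 0.917
  outer loop
   vertex 1.9 1.5 3.6
   vertex 5.0 0.6 5.0
   vertex 2.5 4.5 3.4
  endloop
 endfacet
 facet normal -0.384 -0.878 0.285
  outer loop
   vertex 1.9 1.5 3.6
   vertex 1.5 0.7 0.6
   vertex 5.0 0.6 5.0
  endloop
 endfacet
 facet normal 0.859 0.456 -0.230
  outer loop
   vertex 4.6 1.0 4.3
   vertex 2.5 4.5 3.4
   vertex 5.0 0.6 5.0
  endloop
 endfacet
 facet normal 0.827 0.393 -0.403
  outer loop
   vertex 4.6 1.0 4.3
   vertex 1.7 2.8 0.1
   vertex 2.5 4.5 3.4
  endloop
 endfacet
 facet normal 0.742 -0.303 -0.597
  outer loop
   vertex 4.6 1.0 4.3
   vertex 5.0 0.6 5.0
   vertex 1.5 0.7 0.6
  endloop
 endfacet
 facet normal 0.757 -0.219 -0.616
  outer loop
   vertex 4.6 1.0 4.3
   vertex 1.5 0.7 0.6
   vertex 1.7 2.8 0.1
  endloop
 endfacet
 facet normal -0.931 -0.234 -0.281
  outer loop
   vertex 0.8 1.8 2.0
   vertex 0.7 3.4 1.0
   vertex 1.5 0.7 0.6
  endloop
 endfacet
 facet normal -0.609 -0.743 0.279
  outer loop
   vertex 0.8 1.8 2.0
   vertex 1.5 0.7 0.6
   vertex 1.9 1.5 3.6
  endloop
 endfacet
 facet normal -0.826 0.261 0.500
  outer loop
   vertex 0.8 1.8 2.0
   vertex 2.5 4.5 3.4
   vertex 0.7 3.4 1.0
  endloop
 endfacet
 facet normal -0.790 0.197 0.580
  outer loop
   vertex 0.8 1.8 2.0
   vertex 1.9 1.5 3.6
   vertex 2.5 4.5 3.4
  endloop
 endfacet
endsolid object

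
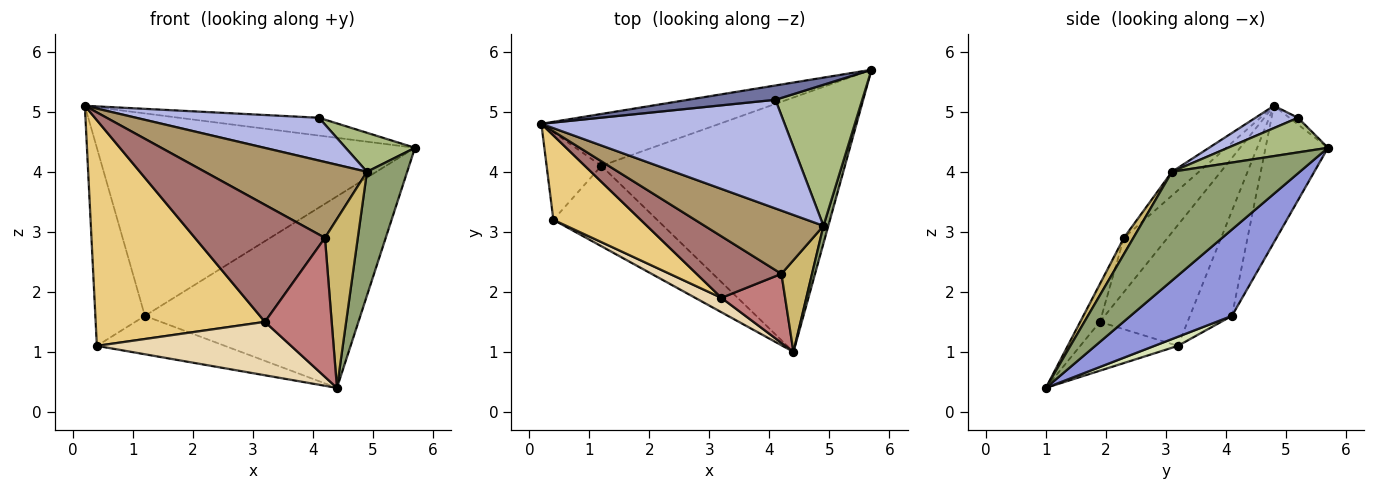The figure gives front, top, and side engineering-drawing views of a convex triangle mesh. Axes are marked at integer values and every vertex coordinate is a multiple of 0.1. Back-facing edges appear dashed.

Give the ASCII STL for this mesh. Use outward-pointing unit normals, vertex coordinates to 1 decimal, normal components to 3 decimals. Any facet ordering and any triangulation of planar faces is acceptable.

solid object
 facet normal -0.048 0.779 0.626
  outer loop
   vertex 4.1 5.2 4.9
   vertex 5.7 5.7 4.4
   vertex 0.2 4.8 5.1
  endloop
 endfacet
 facet normal -0.187 0.952 -0.244
  outer loop
   vertex 1.2 4.1 1.6
   vertex 0.2 4.8 5.1
   vertex 5.7 5.7 4.4
  endloop
 endfacet
 facet normal 0.272 0.579 -0.769
  outer loop
   vertex 1.2 4.1 1.6
   vertex 5.7 5.7 4.4
   vertex 4.4 1.0 0.4
  endloop
 endfacet
 facet normal 0.085 -0.365 0.927
  outer loop
   vertex 4.9 3.1 4.0
   vertex 4.1 5.2 4.9
   vertex 0.2 4.8 5.1
  endloop
 endfacet
 facet normal 0.953 -0.300 0.043
  outer loop
   vertex 4.9 3.1 4.0
   vertex 4.4 1.0 0.4
   vertex 5.7 5.7 4.4
  endloop
 endfacet
 facet normal 0.359 -0.249 0.900
  outer loop
   vertex 4.9 3.1 4.0
   vertex 5.7 5.7 4.4
   vertex 4.1 5.2 4.9
  endloop
 endfacet
 facet normal -0.613 0.723 -0.320
  outer loop
   vertex 0.4 3.2 1.1
   vertex 0.2 4.8 5.1
   vertex 1.2 4.1 1.6
  endloop
 endfacet
 facet normal 0.079 0.430 -0.900
  outer loop
   vertex 0.4 3.2 1.1
   vertex 1.2 4.1 1.6
   vertex 4.4 1.0 0.4
  endloop
 endfacet
 facet normal -0.127 -0.762 0.635
  outer loop
   vertex 4.2 2.3 2.9
   vertex 4.9 3.1 4.0
   vertex 0.2 4.8 5.1
  endloop
 endfacet
 facet normal 0.246 -0.852 0.463
  outer loop
   vertex 4.2 2.3 2.9
   vertex 4.4 1.0 0.4
   vertex 4.9 3.1 4.0
  endloop
 endfacet
 facet normal -0.436 -0.843 0.315
  outer loop
   vertex 3.2 1.9 1.5
   vertex 0.2 4.8 5.1
   vertex 0.4 3.2 1.1
  endloop
 endfacet
 facet normal -0.437 -0.869 0.234
  outer loop
   vertex 3.2 1.9 1.5
   vertex 0.4 3.2 1.1
   vertex 4.4 1.0 0.4
  endloop
 endfacet
 facet normal -0.285 -0.848 0.446
  outer loop
   vertex 3.2 1.9 1.5
   vertex 4.2 2.3 2.9
   vertex 0.2 4.8 5.1
  endloop
 endfacet
 facet normal -0.255 -0.866 0.430
  outer loop
   vertex 3.2 1.9 1.5
   vertex 4.4 1.0 0.4
   vertex 4.2 2.3 2.9
  endloop
 endfacet
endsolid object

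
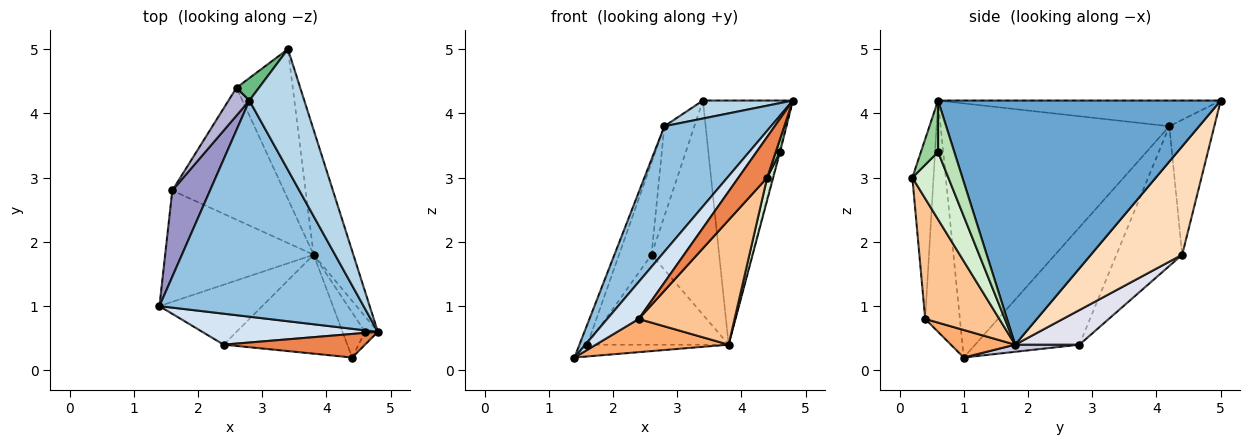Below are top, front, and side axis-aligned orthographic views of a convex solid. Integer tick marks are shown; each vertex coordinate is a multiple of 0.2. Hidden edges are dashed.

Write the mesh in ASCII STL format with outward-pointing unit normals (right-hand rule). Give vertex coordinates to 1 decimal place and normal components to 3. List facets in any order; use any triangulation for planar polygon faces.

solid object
 facet normal 0.942 0.300 -0.153
  outer loop
   vertex 3.8 1.8 0.4
   vertex 3.4 5.0 4.2
   vertex 4.8 0.6 4.2
  endloop
 endfacet
 facet normal -0.733 -0.342 0.589
  outer loop
   vertex 2.8 4.2 3.8
   vertex 1.4 1.0 0.2
   vertex 4.8 0.6 4.2
  endloop
 endfacet
 facet normal -0.420 -0.134 0.898
  outer loop
   vertex 2.8 4.2 3.8
   vertex 4.8 0.6 4.2
   vertex 3.4 5.0 4.2
  endloop
 endfacet
 facet normal -0.646 -0.586 0.490
  outer loop
   vertex 2.4 0.4 0.8
   vertex 4.8 0.6 4.2
   vertex 1.4 1.0 0.2
  endloop
 endfacet
 facet normal -0.538 -0.730 0.422
  outer loop
   vertex 2.4 0.4 0.8
   vertex 4.4 0.2 3.0
   vertex 4.8 0.6 4.2
  endloop
 endfacet
 facet normal 0.228 -0.472 -0.852
  outer loop
   vertex 2.4 0.4 0.8
   vertex 1.4 1.0 0.2
   vertex 3.8 1.8 0.4
  endloop
 endfacet
 facet normal 0.518 -0.670 -0.532
  outer loop
   vertex 2.4 0.4 0.8
   vertex 3.8 1.8 0.4
   vertex 4.4 0.2 3.0
  endloop
 endfacet
 facet normal 0.742 0.549 -0.385
  outer loop
   vertex 2.6 4.4 1.8
   vertex 3.4 5.0 4.2
   vertex 3.8 1.8 0.4
  endloop
 endfacet
 facet normal -0.824 0.549 0.137
  outer loop
   vertex 2.6 4.4 1.8
   vertex 2.8 4.2 3.8
   vertex 3.4 5.0 4.2
  endloop
 endfacet
 facet normal 0.943 -0.236 -0.236
  outer loop
   vertex 4.6 0.6 3.4
   vertex 4.8 0.6 4.2
   vertex 4.4 0.2 3.0
  endloop
 endfacet
 facet normal 0.969 0.040 -0.242
  outer loop
   vertex 4.6 0.6 3.4
   vertex 3.8 1.8 0.4
   vertex 4.8 0.6 4.2
  endloop
 endfacet
 facet normal 0.937 -0.156 -0.312
  outer loop
   vertex 4.6 0.6 3.4
   vertex 4.4 0.2 3.0
   vertex 3.8 1.8 0.4
  endloop
 endfacet
 facet normal -0.949 0.072 0.306
  outer loop
   vertex 1.6 2.8 0.4
   vertex 1.4 1.0 0.2
   vertex 2.8 4.2 3.8
  endloop
 endfacet
 facet normal -0.889 0.439 0.133
  outer loop
   vertex 1.6 2.8 0.4
   vertex 2.8 4.2 3.8
   vertex 2.6 4.4 1.8
  endloop
 endfacet
 facet normal 0.048 0.105 -0.993
  outer loop
   vertex 1.6 2.8 0.4
   vertex 3.8 1.8 0.4
   vertex 1.4 1.0 0.2
  endloop
 endfacet
 facet normal 0.248 0.546 -0.801
  outer loop
   vertex 1.6 2.8 0.4
   vertex 2.6 4.4 1.8
   vertex 3.8 1.8 0.4
  endloop
 endfacet
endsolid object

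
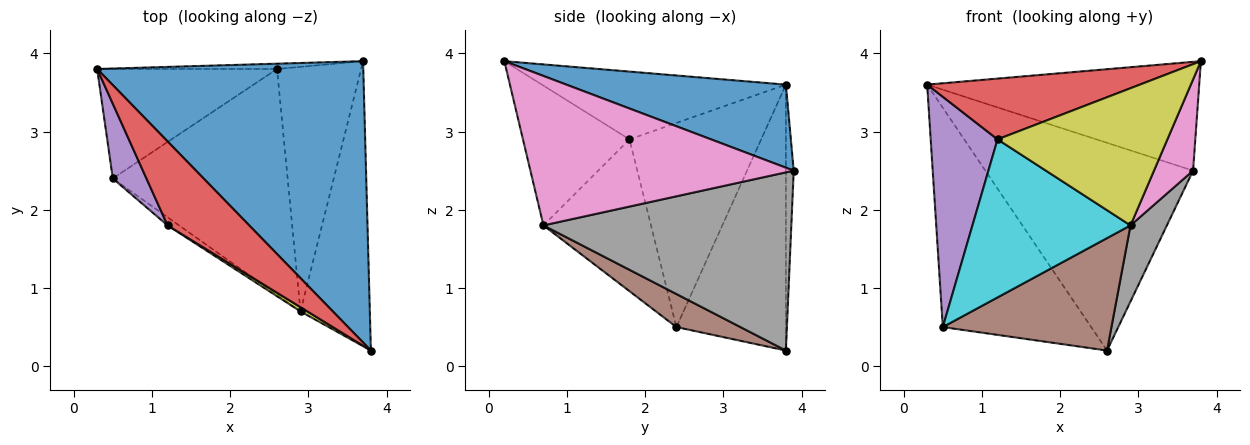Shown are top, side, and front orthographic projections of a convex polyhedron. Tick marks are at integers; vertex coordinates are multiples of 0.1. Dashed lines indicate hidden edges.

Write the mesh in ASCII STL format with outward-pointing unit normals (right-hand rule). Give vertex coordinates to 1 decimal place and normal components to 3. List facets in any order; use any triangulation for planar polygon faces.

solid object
 facet normal 0.280 0.346 0.895
  outer loop
   vertex 3.7 3.9 2.5
   vertex 0.3 3.8 3.6
   vertex 3.8 0.2 3.9
  endloop
 endfacet
 facet normal -0.038 0.999 -0.025
  outer loop
   vertex 2.6 3.8 0.2
   vertex 0.3 3.8 3.6
   vertex 3.7 3.9 2.5
  endloop
 endfacet
 facet normal -0.551 0.747 -0.373
  outer loop
   vertex 0.5 2.4 0.5
   vertex 0.3 3.8 3.6
   vertex 2.6 3.8 0.2
  endloop
 endfacet
 facet normal -0.558 -0.486 0.672
  outer loop
   vertex 1.2 1.8 2.9
   vertex 3.8 0.2 3.9
   vertex 0.3 3.8 3.6
  endloop
 endfacet
 facet normal -0.882 -0.448 0.145
  outer loop
   vertex 1.2 1.8 2.9
   vertex 0.3 3.8 3.6
   vertex 0.5 2.4 0.5
  endloop
 endfacet
 facet normal 0.167 -0.439 -0.883
  outer loop
   vertex 2.9 0.7 1.8
   vertex 0.5 2.4 0.5
   vertex 2.6 3.8 0.2
  endloop
 endfacet
 facet normal 0.899 -0.134 -0.417
  outer loop
   vertex 2.9 0.7 1.8
   vertex 3.7 3.9 2.5
   vertex 3.8 0.2 3.9
  endloop
 endfacet
 facet normal 0.897 -0.132 -0.423
  outer loop
   vertex 2.9 0.7 1.8
   vertex 2.6 3.8 0.2
   vertex 3.7 3.9 2.5
  endloop
 endfacet
 facet normal -0.531 -0.847 0.026
  outer loop
   vertex 2.9 0.7 1.8
   vertex 3.8 0.2 3.9
   vertex 1.2 1.8 2.9
  endloop
 endfacet
 facet normal -0.562 -0.826 -0.043
  outer loop
   vertex 2.9 0.7 1.8
   vertex 1.2 1.8 2.9
   vertex 0.5 2.4 0.5
  endloop
 endfacet
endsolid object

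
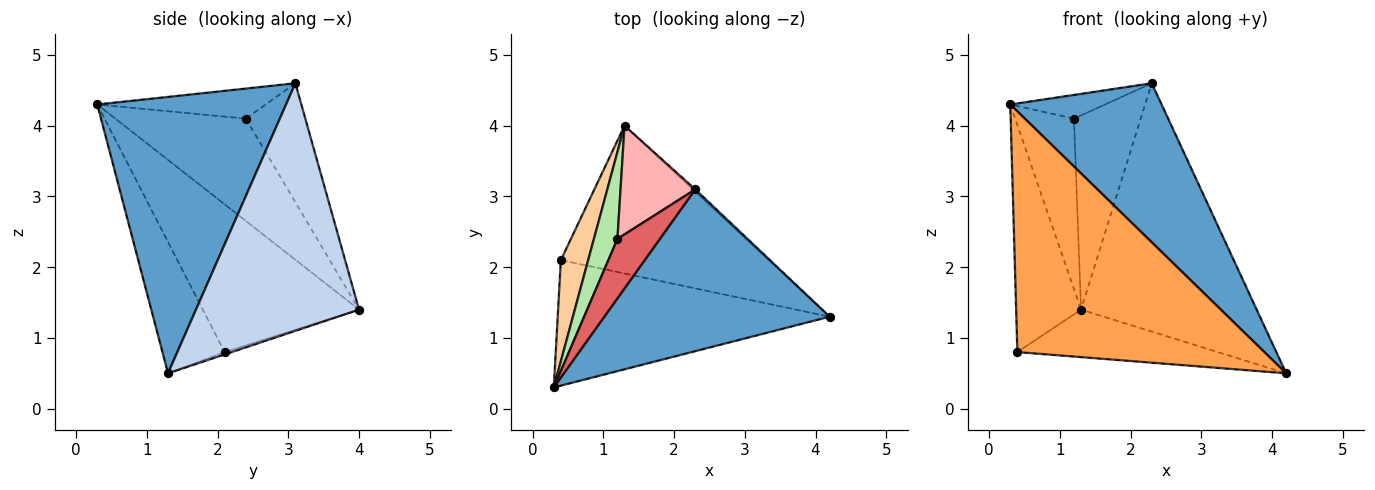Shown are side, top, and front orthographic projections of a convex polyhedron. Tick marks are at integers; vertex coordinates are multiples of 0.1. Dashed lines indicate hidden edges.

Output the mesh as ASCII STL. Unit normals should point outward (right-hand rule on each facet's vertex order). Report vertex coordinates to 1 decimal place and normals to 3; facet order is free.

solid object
 facet normal 0.658 -0.528 0.537
  outer loop
   vertex 2.3 3.1 4.6
   vertex 0.3 0.3 4.3
   vertex 4.2 1.3 0.5
  endloop
 endfacet
 facet normal 0.680 0.733 -0.006
  outer loop
   vertex 2.3 3.1 4.6
   vertex 4.2 1.3 0.5
   vertex 1.3 4.0 1.4
  endloop
 endfacet
 facet normal -0.218 -0.865 -0.451
  outer loop
   vertex 0.4 2.1 0.8
   vertex 4.2 1.3 0.5
   vertex 0.3 0.3 4.3
  endloop
 endfacet
 facet normal -0.910 0.378 0.168
  outer loop
   vertex 0.4 2.1 0.8
   vertex 0.3 0.3 4.3
   vertex 1.3 4.0 1.4
  endloop
 endfacet
 facet normal -0.011 0.306 -0.952
  outer loop
   vertex 0.4 2.1 0.8
   vertex 1.3 4.0 1.4
   vertex 4.2 1.3 0.5
  endloop
 endfacet
 facet normal -0.892 0.402 0.205
  outer loop
   vertex 1.2 2.4 4.1
   vertex 1.3 4.0 1.4
   vertex 0.3 0.3 4.3
  endloop
 endfacet
 facet normal -0.550 0.309 0.776
  outer loop
   vertex 1.2 2.4 4.1
   vertex 0.3 0.3 4.3
   vertex 2.3 3.1 4.6
  endloop
 endfacet
 facet normal -0.614 0.689 0.386
  outer loop
   vertex 1.2 2.4 4.1
   vertex 2.3 3.1 4.6
   vertex 1.3 4.0 1.4
  endloop
 endfacet
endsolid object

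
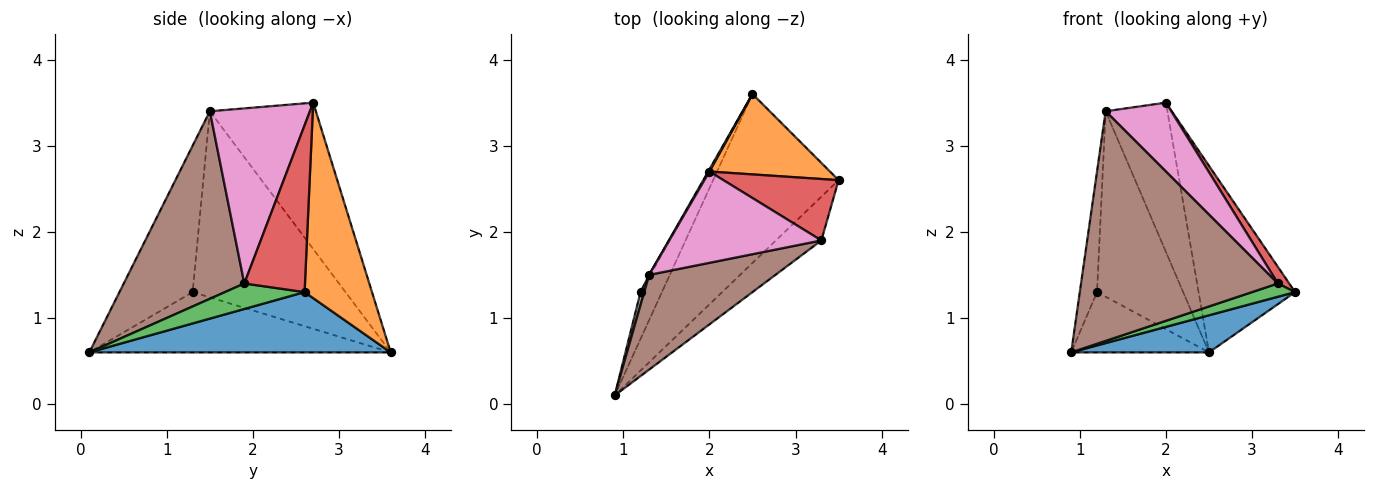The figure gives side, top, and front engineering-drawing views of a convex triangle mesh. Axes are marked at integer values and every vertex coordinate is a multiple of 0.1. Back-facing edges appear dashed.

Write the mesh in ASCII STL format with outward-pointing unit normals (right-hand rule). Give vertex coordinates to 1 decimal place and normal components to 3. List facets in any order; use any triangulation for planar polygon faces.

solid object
 facet normal 0.425 -0.194 -0.884
  outer loop
   vertex 2.5 3.6 0.6
   vertex 3.5 2.6 1.3
   vertex 0.9 0.1 0.6
  endloop
 endfacet
 facet normal 0.540 0.773 0.333
  outer loop
   vertex 2.0 2.7 3.5
   vertex 3.5 2.6 1.3
   vertex 2.5 3.6 0.6
  endloop
 endfacet
 facet normal 0.473 -0.256 -0.843
  outer loop
   vertex 3.3 1.9 1.4
   vertex 0.9 0.1 0.6
   vertex 3.5 2.6 1.3
  endloop
 endfacet
 facet normal 0.813 -0.152 0.561
  outer loop
   vertex 3.3 1.9 1.4
   vertex 3.5 2.6 1.3
   vertex 2.0 2.7 3.5
  endloop
 endfacet
 facet normal -0.865 0.396 -0.307
  outer loop
   vertex 1.2 1.3 1.3
   vertex 2.5 3.6 0.6
   vertex 0.9 0.1 0.6
  endloop
 endfacet
 facet normal 0.493 -0.804 0.332
  outer loop
   vertex 1.3 1.5 3.4
   vertex 0.9 0.1 0.6
   vertex 3.3 1.9 1.4
  endloop
 endfacet
 facet normal 0.677 -0.444 0.588
  outer loop
   vertex 1.3 1.5 3.4
   vertex 3.3 1.9 1.4
   vertex 2.0 2.7 3.5
  endloop
 endfacet
 facet normal -0.973 0.229 0.025
  outer loop
   vertex 1.3 1.5 3.4
   vertex 1.2 1.3 1.3
   vertex 0.9 0.1 0.6
  endloop
 endfacet
 facet normal -0.864 0.503 0.007
  outer loop
   vertex 1.3 1.5 3.4
   vertex 2.0 2.7 3.5
   vertex 2.5 3.6 0.6
  endloop
 endfacet
 facet normal -0.871 0.491 -0.005
  outer loop
   vertex 1.3 1.5 3.4
   vertex 2.5 3.6 0.6
   vertex 1.2 1.3 1.3
  endloop
 endfacet
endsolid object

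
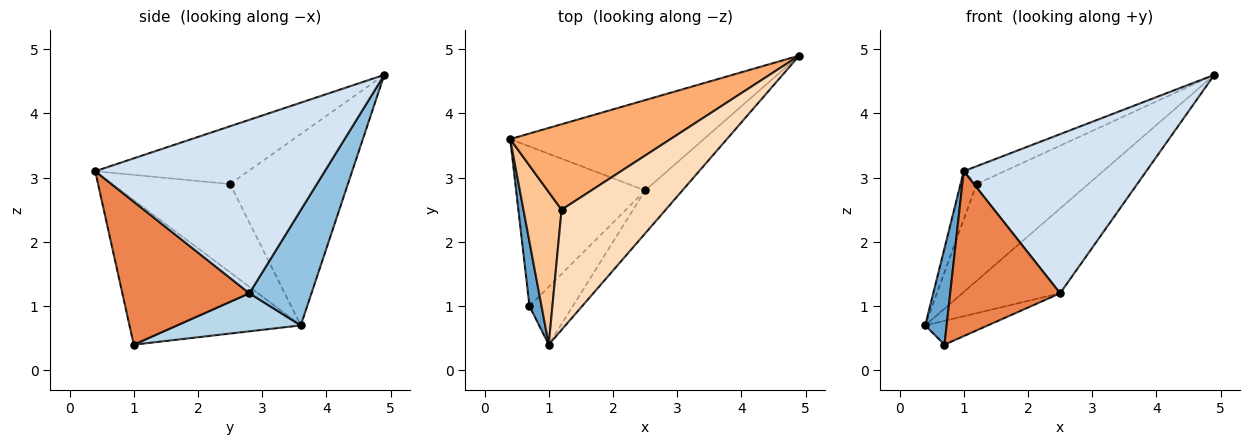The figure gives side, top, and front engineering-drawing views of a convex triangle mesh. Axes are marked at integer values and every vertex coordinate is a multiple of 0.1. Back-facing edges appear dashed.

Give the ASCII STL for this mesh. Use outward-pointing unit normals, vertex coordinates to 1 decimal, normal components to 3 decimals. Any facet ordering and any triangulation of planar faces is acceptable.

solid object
 facet normal -0.989 -0.124 0.082
  outer loop
   vertex 0.7 1.0 0.4
   vertex 1.0 0.4 3.1
   vertex 0.4 3.6 0.7
  endloop
 endfacet
 facet normal 0.398 0.628 -0.669
  outer loop
   vertex 2.5 2.8 1.2
   vertex 0.4 3.6 0.7
   vertex 4.9 4.9 4.6
  endloop
 endfacet
 facet normal 0.280 0.142 -0.949
  outer loop
   vertex 2.5 2.8 1.2
   vertex 0.7 1.0 0.4
   vertex 0.4 3.6 0.7
  endloop
 endfacet
 facet normal 0.772 -0.614 -0.166
  outer loop
   vertex 2.5 2.8 1.2
   vertex 4.9 4.9 4.6
   vertex 1.0 0.4 3.1
  endloop
 endfacet
 facet normal 0.737 -0.638 -0.224
  outer loop
   vertex 2.5 2.8 1.2
   vertex 1.0 0.4 3.1
   vertex 0.7 1.0 0.4
  endloop
 endfacet
 facet normal -0.620 0.588 0.519
  outer loop
   vertex 1.2 2.5 2.9
   vertex 4.9 4.9 4.6
   vertex 0.4 3.6 0.7
  endloop
 endfacet
 facet normal -0.911 0.124 0.393
  outer loop
   vertex 1.2 2.5 2.9
   vertex 0.4 3.6 0.7
   vertex 1.0 0.4 3.1
  endloop
 endfacet
 facet normal -0.482 0.128 0.867
  outer loop
   vertex 1.2 2.5 2.9
   vertex 1.0 0.4 3.1
   vertex 4.9 4.9 4.6
  endloop
 endfacet
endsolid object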